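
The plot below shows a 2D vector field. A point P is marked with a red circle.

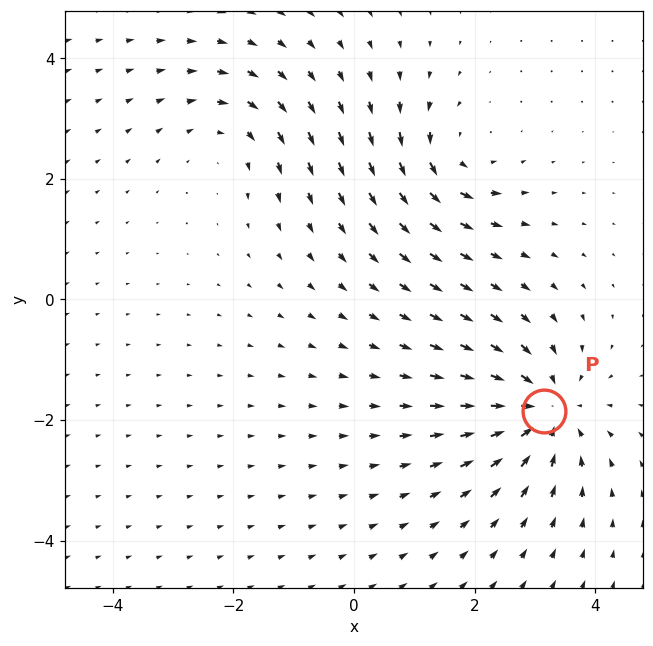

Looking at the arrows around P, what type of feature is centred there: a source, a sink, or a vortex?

At P (3.1, -1.9) the arrows converge inward. Divergence about -5, curl ≈0 — negative divergence with near-zero curl is a sink.

sink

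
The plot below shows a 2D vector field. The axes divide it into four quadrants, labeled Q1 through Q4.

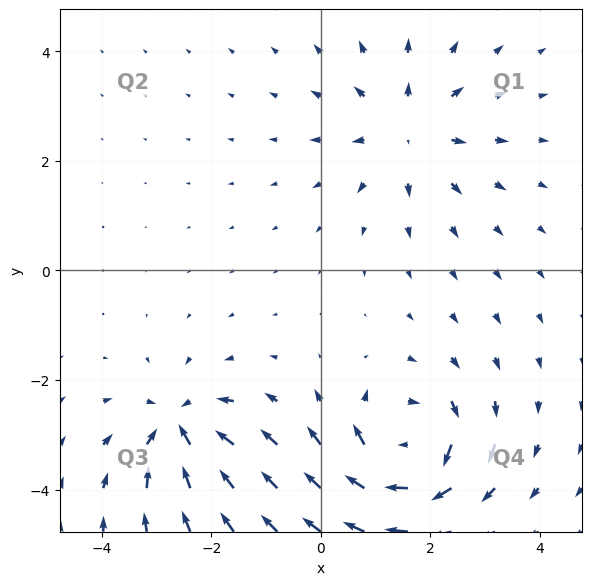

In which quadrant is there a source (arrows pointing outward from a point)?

Q1

The source sits at approximately (1.6, 2.6), which lies in quadrant Q1. The divergence there is about +4, positive as expected for a source.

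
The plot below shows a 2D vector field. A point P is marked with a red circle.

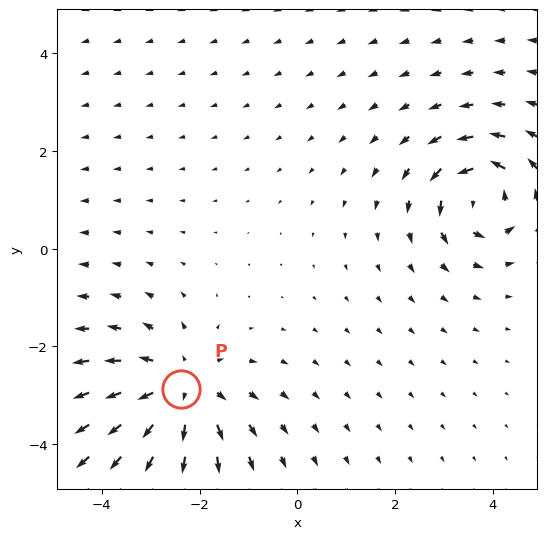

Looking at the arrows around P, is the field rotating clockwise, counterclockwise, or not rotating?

Near P at (-2.4, -2.9) the arrows show no circulation. The curl there is ≈0.

not rotating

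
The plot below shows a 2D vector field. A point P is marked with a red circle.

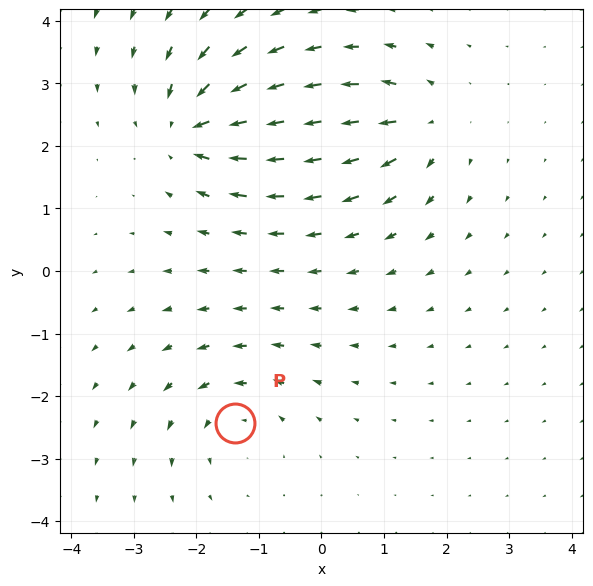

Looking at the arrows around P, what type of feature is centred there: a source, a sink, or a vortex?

vortex

At P (-1.4, -2.4) the arrows circulate counterclockwise. Divergence ≈0, curl about +4 — near-zero divergence with nonzero curl is a vortex.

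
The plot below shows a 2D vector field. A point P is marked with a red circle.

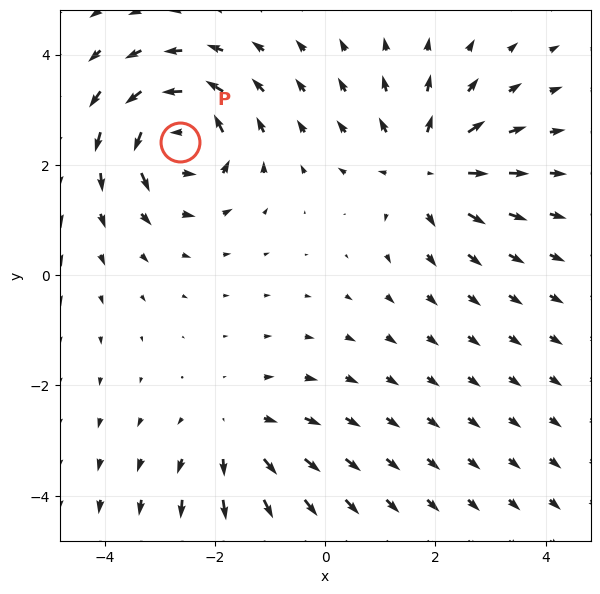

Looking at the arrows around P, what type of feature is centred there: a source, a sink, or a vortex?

At P (-2.6, 2.4) the arrows circulate counterclockwise. Divergence ≈0, curl about +6 — near-zero divergence with nonzero curl is a vortex.

vortex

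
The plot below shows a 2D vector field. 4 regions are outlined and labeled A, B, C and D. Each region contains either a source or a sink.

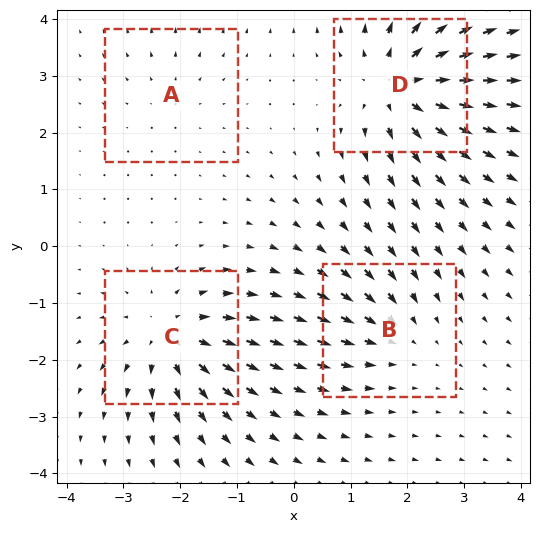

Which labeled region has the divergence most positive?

Divergence at each region's feature centre — A: about +2, B: about -4, C: about +6, D: about +7. Region D is most positive.

D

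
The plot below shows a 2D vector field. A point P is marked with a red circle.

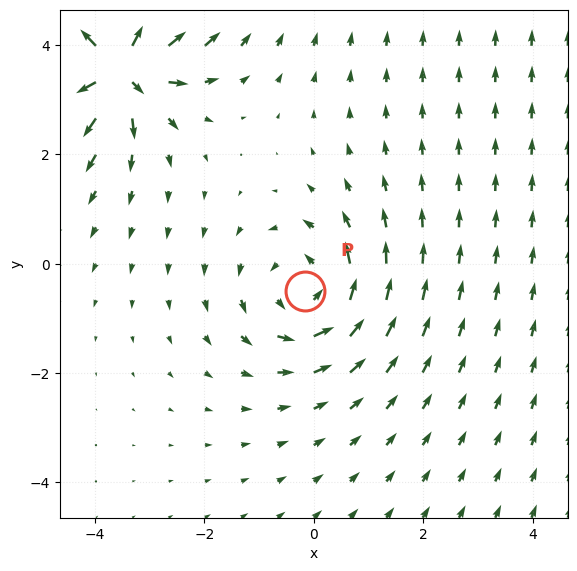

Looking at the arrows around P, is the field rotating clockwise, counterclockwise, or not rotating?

counterclockwise

Near P at (-0.2, -0.5) the arrows circulate counterclockwise. The curl (z-component) there is about +3; positive curl means counterclockwise rotation.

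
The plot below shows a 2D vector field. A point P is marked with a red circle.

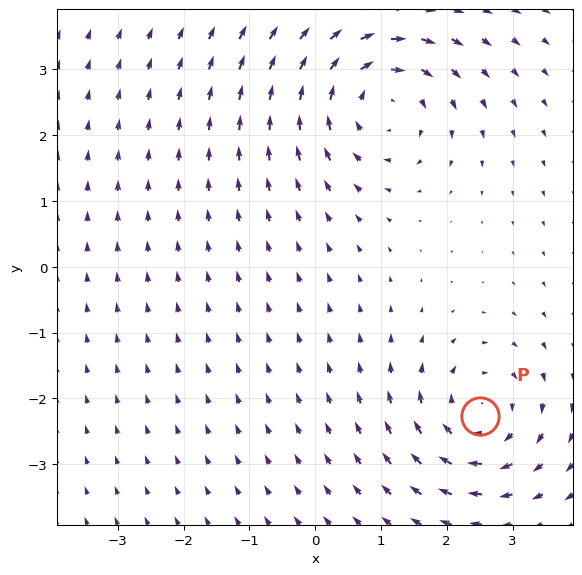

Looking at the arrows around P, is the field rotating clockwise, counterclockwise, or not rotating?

clockwise

Near P at (2.5, -2.3) the arrows circulate clockwise. The curl (z-component) there is about -4; negative curl means clockwise rotation.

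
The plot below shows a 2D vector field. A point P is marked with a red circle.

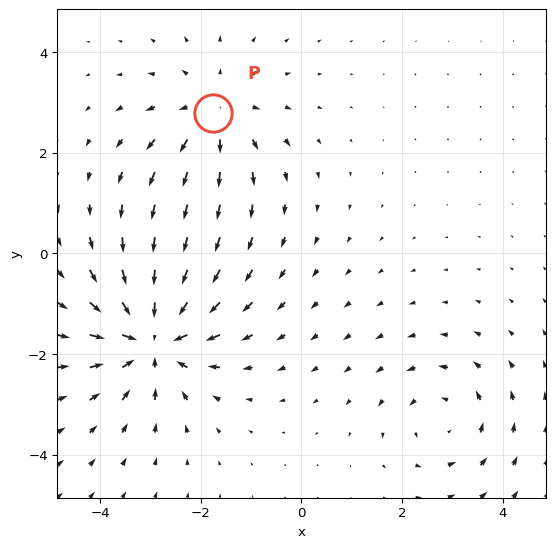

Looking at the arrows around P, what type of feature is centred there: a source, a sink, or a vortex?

At P (-1.7, 2.8) the arrows spread outward. Divergence about +3, curl ≈0 — positive divergence with near-zero curl is a source.

source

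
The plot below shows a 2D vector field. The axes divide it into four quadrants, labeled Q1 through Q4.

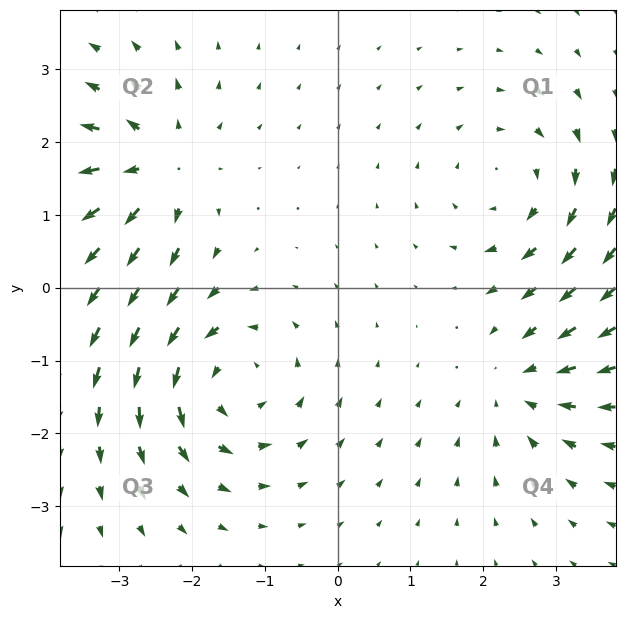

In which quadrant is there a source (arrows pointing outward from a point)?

Q2

The source sits at approximately (-2.5, 1.6), which lies in quadrant Q2. The divergence there is about +4, positive as expected for a source.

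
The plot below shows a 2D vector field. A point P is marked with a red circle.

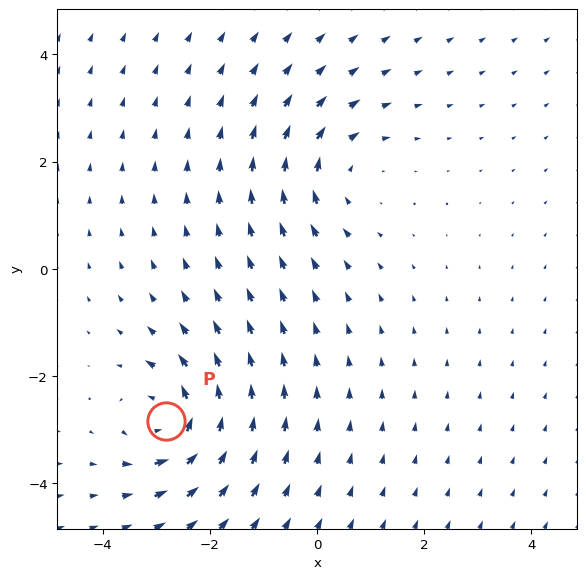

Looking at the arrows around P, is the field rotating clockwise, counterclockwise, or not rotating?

Near P at (-2.8, -2.8) the arrows circulate counterclockwise. The curl (z-component) there is about +4; positive curl means counterclockwise rotation.

counterclockwise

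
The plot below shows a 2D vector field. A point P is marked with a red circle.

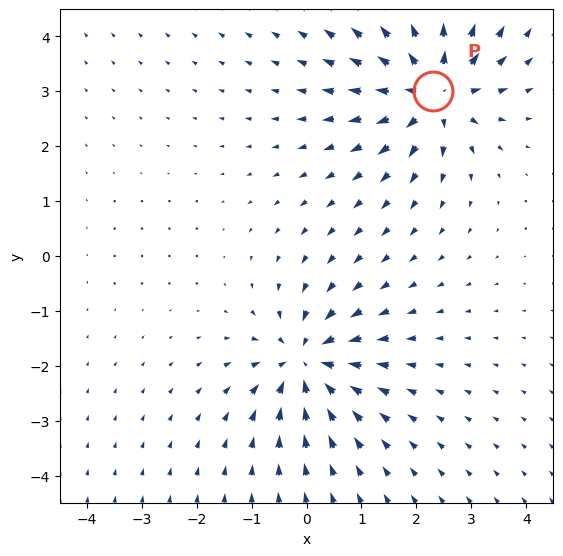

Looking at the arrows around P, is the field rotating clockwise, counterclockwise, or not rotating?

not rotating

Near P at (2.3, 3.0) the arrows show no circulation. The curl there is ≈0.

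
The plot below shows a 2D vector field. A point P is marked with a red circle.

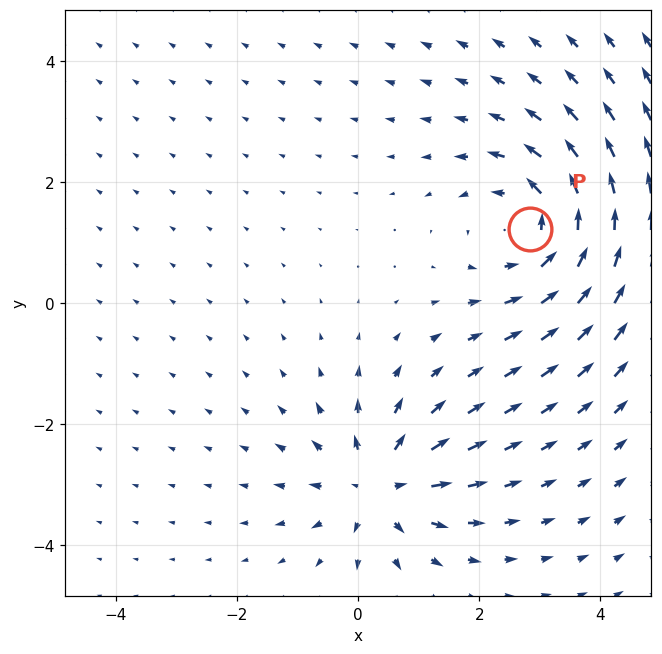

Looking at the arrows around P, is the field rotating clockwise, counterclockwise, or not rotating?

counterclockwise

Near P at (2.8, 1.2) the arrows circulate counterclockwise. The curl (z-component) there is about +3; positive curl means counterclockwise rotation.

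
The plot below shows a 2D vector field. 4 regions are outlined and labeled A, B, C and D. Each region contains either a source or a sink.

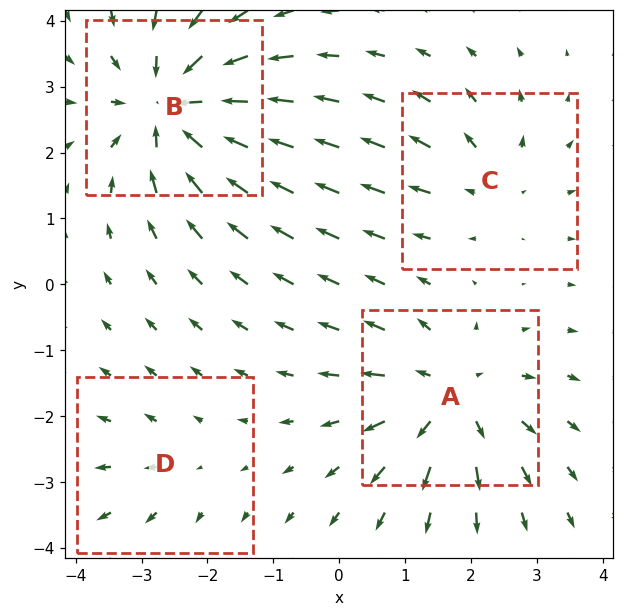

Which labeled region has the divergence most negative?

Divergence at each region's feature centre — A: about +5, B: about -7, C: about +3, D: about +2. Region B is most negative.

B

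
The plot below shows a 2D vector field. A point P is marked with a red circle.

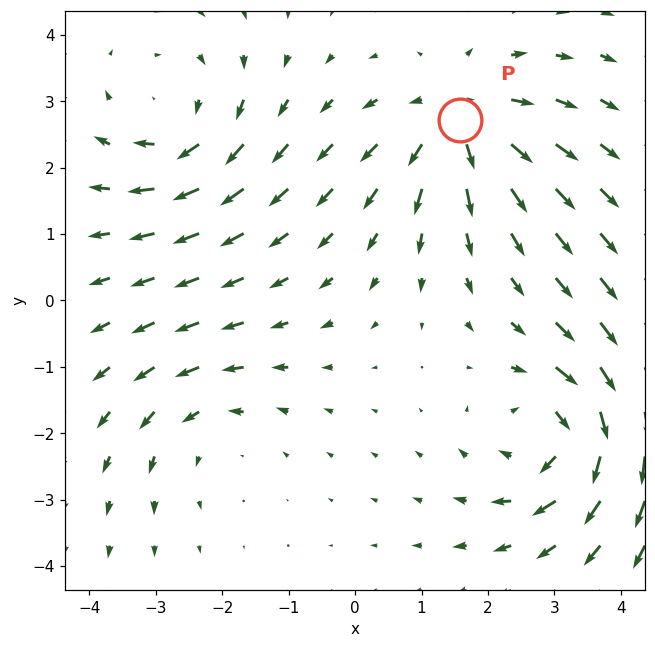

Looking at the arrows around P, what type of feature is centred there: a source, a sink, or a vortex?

source

At P (1.6, 2.7) the arrows spread outward. Divergence about +5, curl ≈0 — positive divergence with near-zero curl is a source.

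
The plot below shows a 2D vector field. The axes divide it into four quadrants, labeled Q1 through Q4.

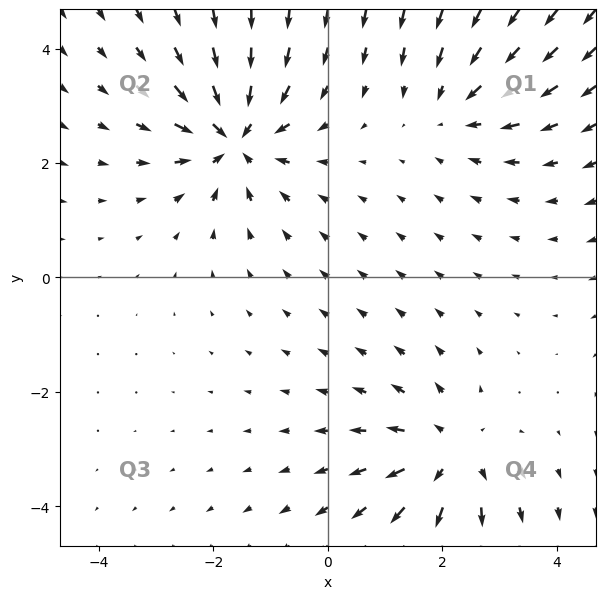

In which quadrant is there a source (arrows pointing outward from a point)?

The source sits at approximately (2.1, -3.1), which lies in quadrant Q4. The divergence there is about +3, positive as expected for a source.

Q4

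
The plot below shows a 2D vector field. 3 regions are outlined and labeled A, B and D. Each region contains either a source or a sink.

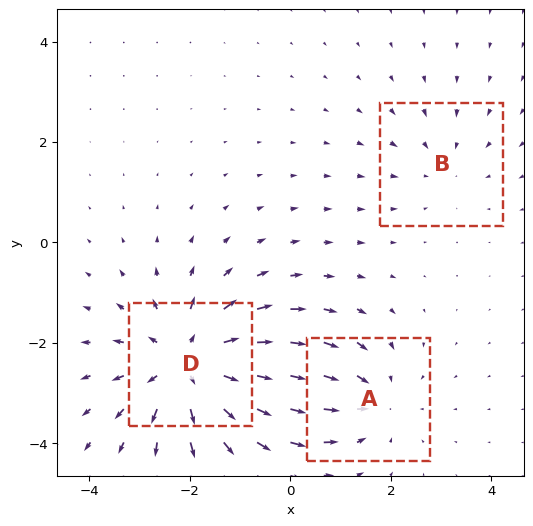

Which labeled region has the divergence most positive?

Divergence at each region's feature centre — A: about -3, B: about -2, D: about +4. Region D is most positive.

D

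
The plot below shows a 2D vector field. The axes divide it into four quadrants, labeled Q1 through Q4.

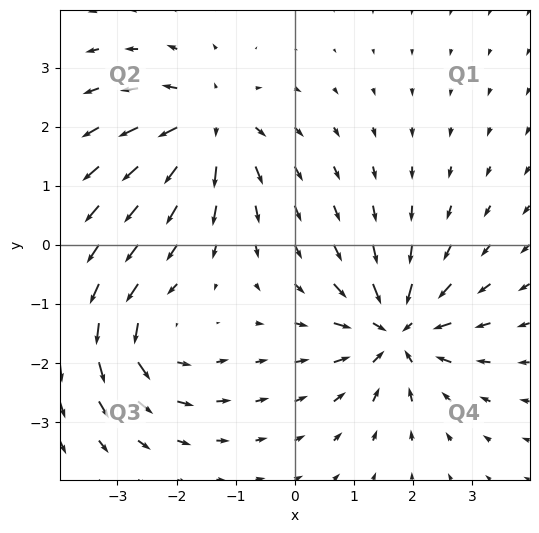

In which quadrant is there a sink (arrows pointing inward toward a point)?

Q4

The sink sits at approximately (1.7, -1.5), which lies in quadrant Q4. The divergence there is about -5, negative as expected for a sink.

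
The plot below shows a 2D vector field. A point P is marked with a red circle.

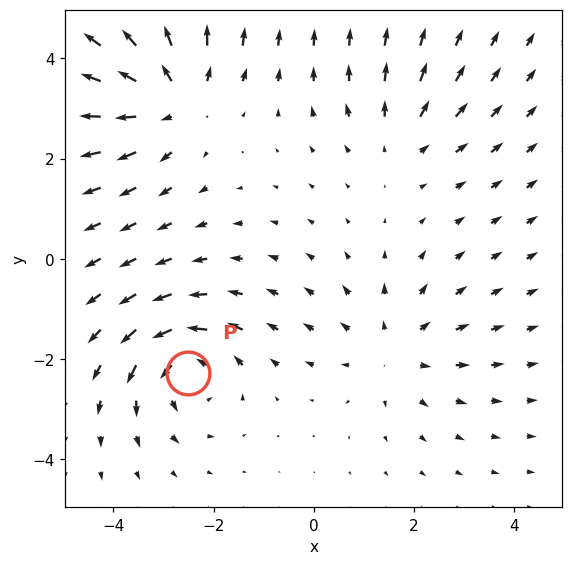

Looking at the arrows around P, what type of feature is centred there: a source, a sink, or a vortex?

At P (-2.5, -2.3) the arrows circulate counterclockwise. Divergence ≈0, curl about +5 — near-zero divergence with nonzero curl is a vortex.

vortex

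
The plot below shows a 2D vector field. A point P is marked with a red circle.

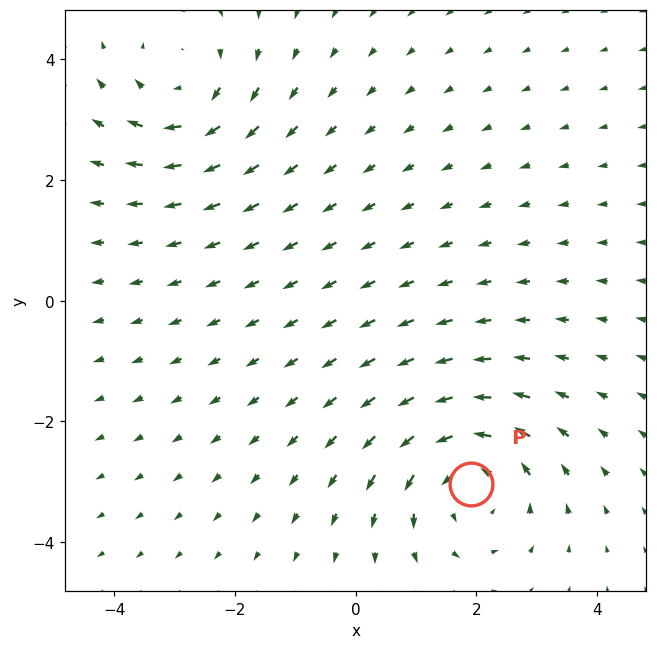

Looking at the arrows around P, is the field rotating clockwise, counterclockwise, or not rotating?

Near P at (1.9, -3.0) the arrows circulate counterclockwise. The curl (z-component) there is about +4; positive curl means counterclockwise rotation.

counterclockwise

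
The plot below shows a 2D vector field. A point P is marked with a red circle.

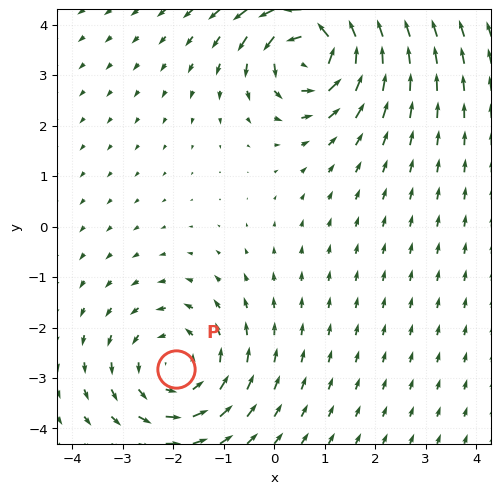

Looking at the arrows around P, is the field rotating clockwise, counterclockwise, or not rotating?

counterclockwise

Near P at (-2.0, -2.8) the arrows circulate counterclockwise. The curl (z-component) there is about +3; positive curl means counterclockwise rotation.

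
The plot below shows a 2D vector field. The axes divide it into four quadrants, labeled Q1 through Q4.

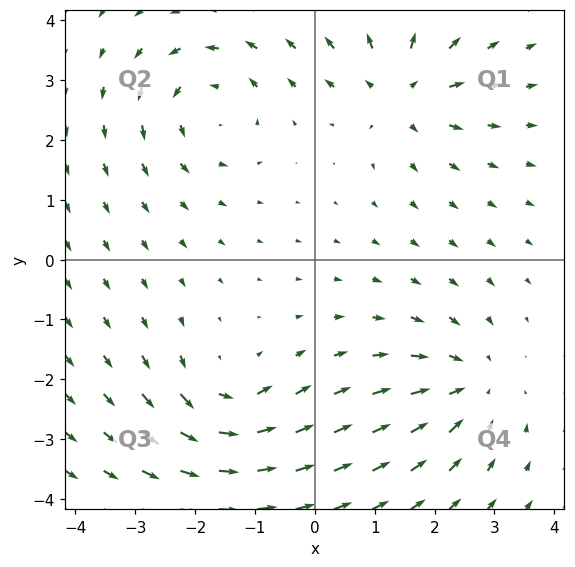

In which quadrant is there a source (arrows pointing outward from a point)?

The source sits at approximately (1.5, 2.8), which lies in quadrant Q1. The divergence there is about +5, positive as expected for a source.

Q1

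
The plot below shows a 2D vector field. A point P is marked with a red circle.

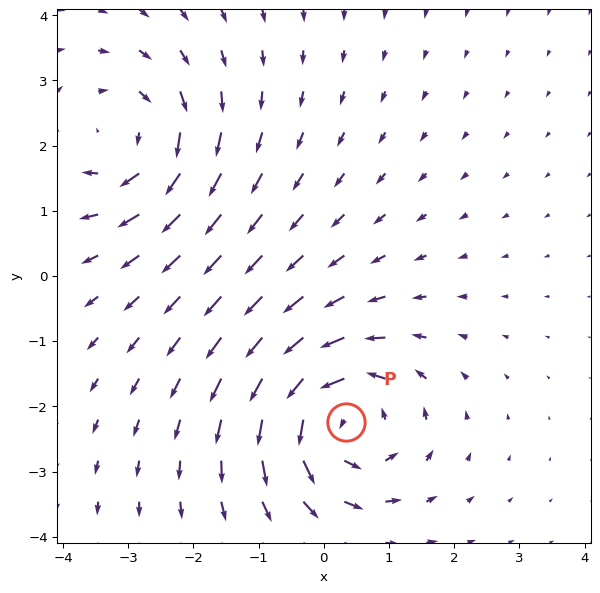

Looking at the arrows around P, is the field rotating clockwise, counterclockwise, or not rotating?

Near P at (0.3, -2.2) the arrows circulate counterclockwise. The curl (z-component) there is about +4; positive curl means counterclockwise rotation.

counterclockwise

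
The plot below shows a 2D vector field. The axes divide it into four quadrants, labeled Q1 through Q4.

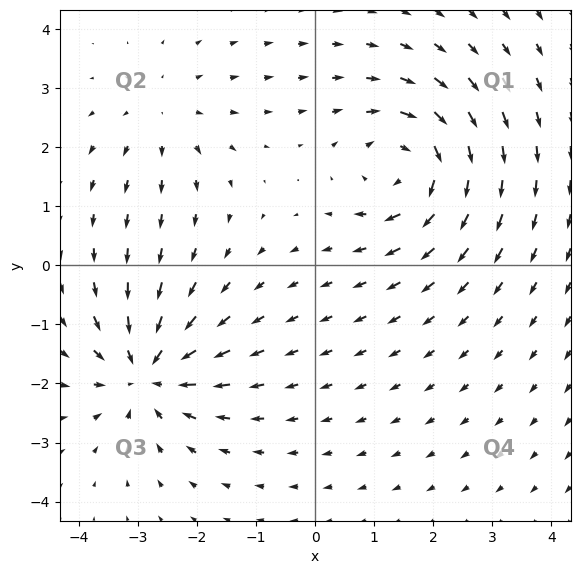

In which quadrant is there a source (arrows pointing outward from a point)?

The source sits at approximately (-2.6, 2.5), which lies in quadrant Q2. The divergence there is about +2, positive as expected for a source.

Q2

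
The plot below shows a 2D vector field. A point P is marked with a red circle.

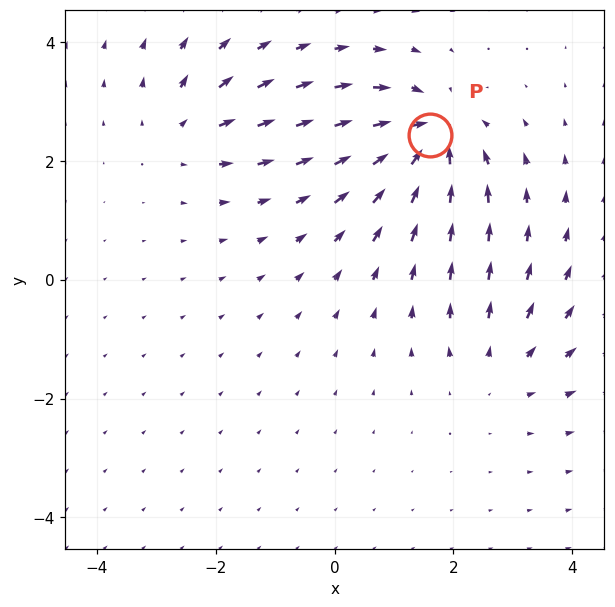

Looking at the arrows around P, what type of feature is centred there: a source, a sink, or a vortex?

At P (1.6, 2.4) the arrows converge inward. Divergence about -7, curl ≈0 — negative divergence with near-zero curl is a sink.

sink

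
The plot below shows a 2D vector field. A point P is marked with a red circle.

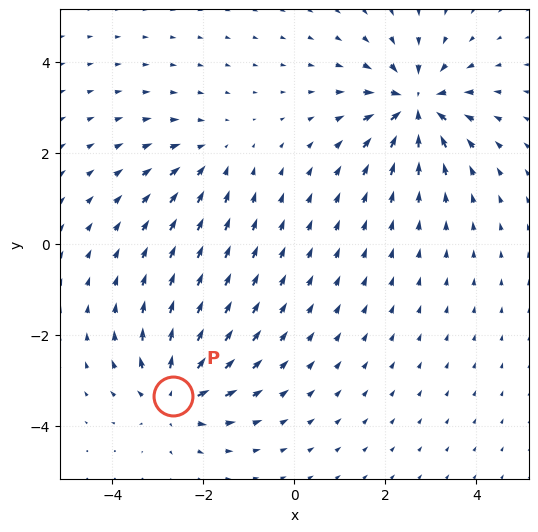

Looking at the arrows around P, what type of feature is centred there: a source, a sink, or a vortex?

At P (-2.7, -3.3) the arrows spread outward. Divergence about +5, curl ≈0 — positive divergence with near-zero curl is a source.

source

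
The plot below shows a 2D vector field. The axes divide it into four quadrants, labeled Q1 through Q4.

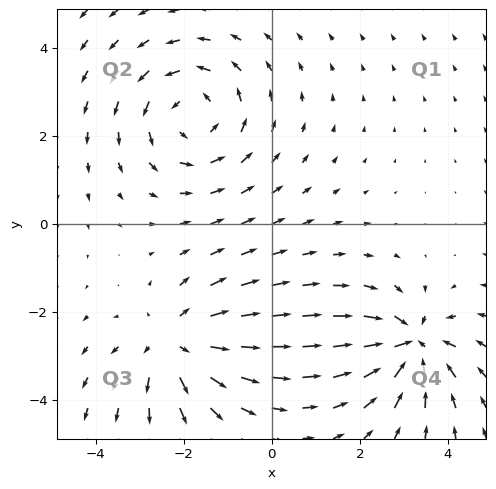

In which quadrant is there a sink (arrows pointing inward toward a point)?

The sink sits at approximately (3.2, -2.7), which lies in quadrant Q4. The divergence there is about -5, negative as expected for a sink.

Q4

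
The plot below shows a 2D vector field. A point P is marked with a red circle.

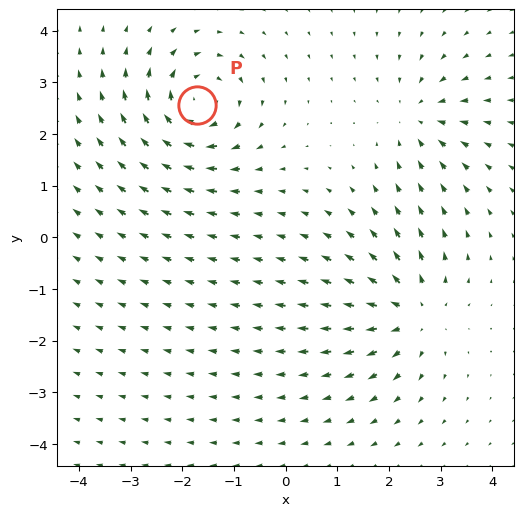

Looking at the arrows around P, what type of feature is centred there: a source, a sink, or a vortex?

At P (-1.7, 2.6) the arrows circulate clockwise. Divergence ≈0, curl about -5 — near-zero divergence with nonzero curl is a vortex.

vortex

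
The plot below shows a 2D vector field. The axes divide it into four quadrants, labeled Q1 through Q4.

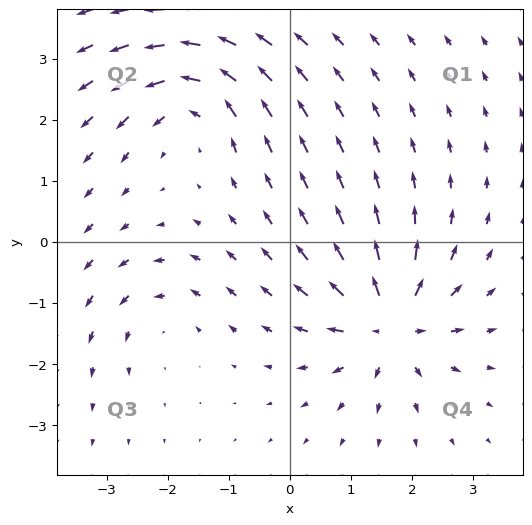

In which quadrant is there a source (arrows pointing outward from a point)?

The source sits at approximately (1.6, -1.3), which lies in quadrant Q4. The divergence there is about +7, positive as expected for a source.

Q4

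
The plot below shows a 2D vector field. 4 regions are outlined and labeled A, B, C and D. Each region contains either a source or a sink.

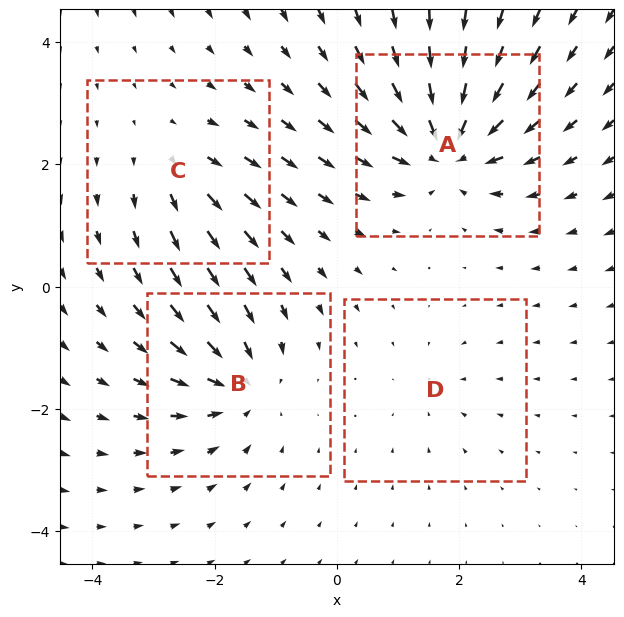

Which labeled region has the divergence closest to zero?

D

Divergence at each region's feature centre — A: about -8, B: about -5, C: about +4, D: about -2. Region D is closest to zero.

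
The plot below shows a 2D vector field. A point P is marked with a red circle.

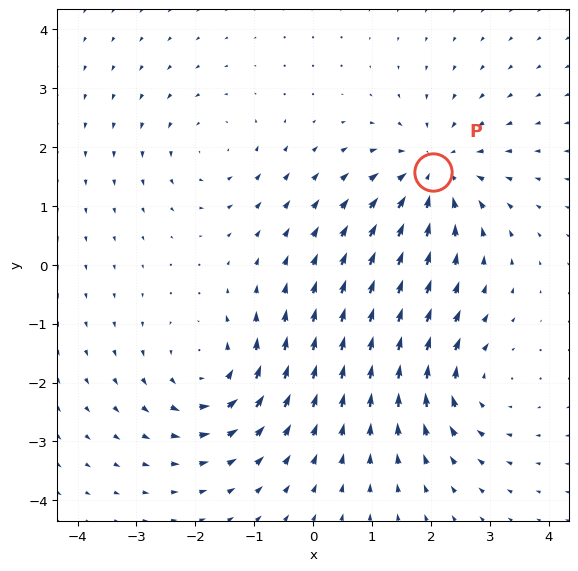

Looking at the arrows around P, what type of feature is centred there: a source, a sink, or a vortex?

sink

At P (2.0, 1.6) the arrows converge inward. Divergence about -5, curl ≈0 — negative divergence with near-zero curl is a sink.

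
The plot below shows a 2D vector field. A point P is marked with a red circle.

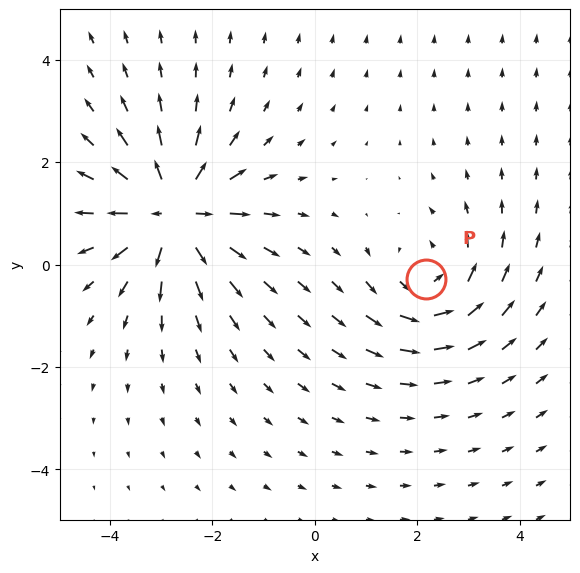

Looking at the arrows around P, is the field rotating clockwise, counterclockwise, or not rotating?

counterclockwise

Near P at (2.2, -0.3) the arrows circulate counterclockwise. The curl (z-component) there is about +3; positive curl means counterclockwise rotation.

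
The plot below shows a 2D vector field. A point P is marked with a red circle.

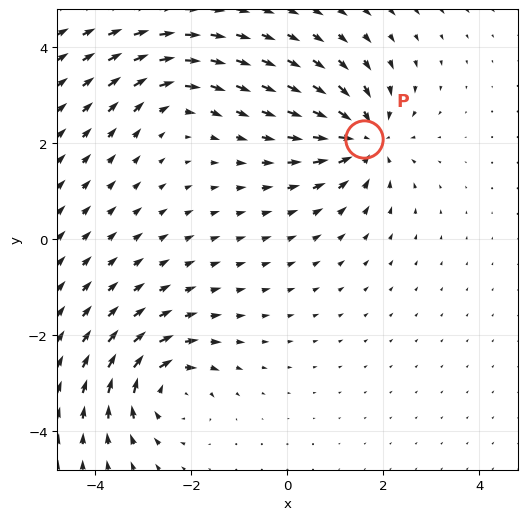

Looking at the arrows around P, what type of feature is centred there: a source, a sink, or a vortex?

sink

At P (1.6, 2.1) the arrows converge inward. Divergence about -6, curl ≈0 — negative divergence with near-zero curl is a sink.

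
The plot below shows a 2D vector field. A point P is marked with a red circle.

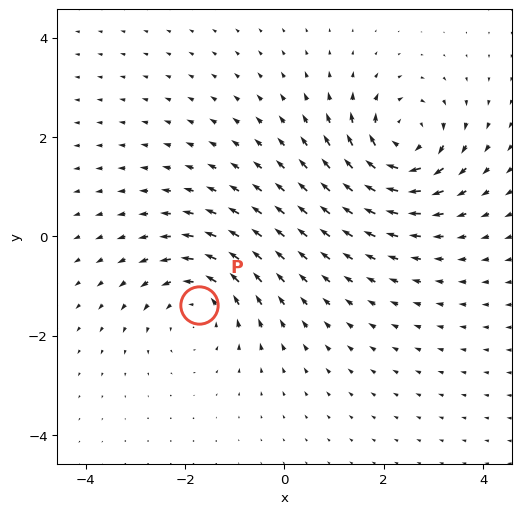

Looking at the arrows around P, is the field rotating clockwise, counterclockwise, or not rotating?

counterclockwise

Near P at (-1.7, -1.4) the arrows circulate counterclockwise. The curl (z-component) there is about +2; positive curl means counterclockwise rotation.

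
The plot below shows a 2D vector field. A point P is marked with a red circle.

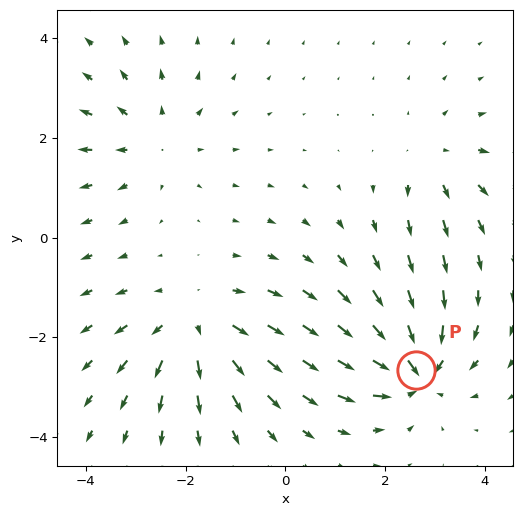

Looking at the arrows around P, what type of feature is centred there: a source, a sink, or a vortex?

At P (2.6, -2.7) the arrows converge inward. Divergence about -7, curl ≈0 — negative divergence with near-zero curl is a sink.

sink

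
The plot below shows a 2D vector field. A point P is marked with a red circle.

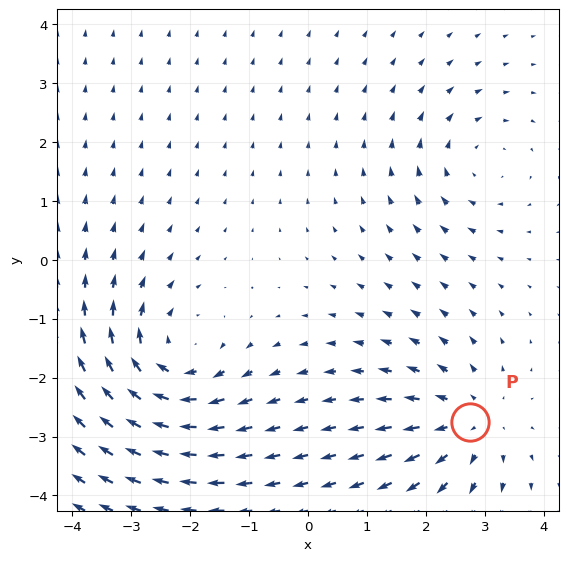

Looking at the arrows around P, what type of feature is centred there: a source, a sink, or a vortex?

source

At P (2.8, -2.8) the arrows spread outward. Divergence about +3, curl ≈0 — positive divergence with near-zero curl is a source.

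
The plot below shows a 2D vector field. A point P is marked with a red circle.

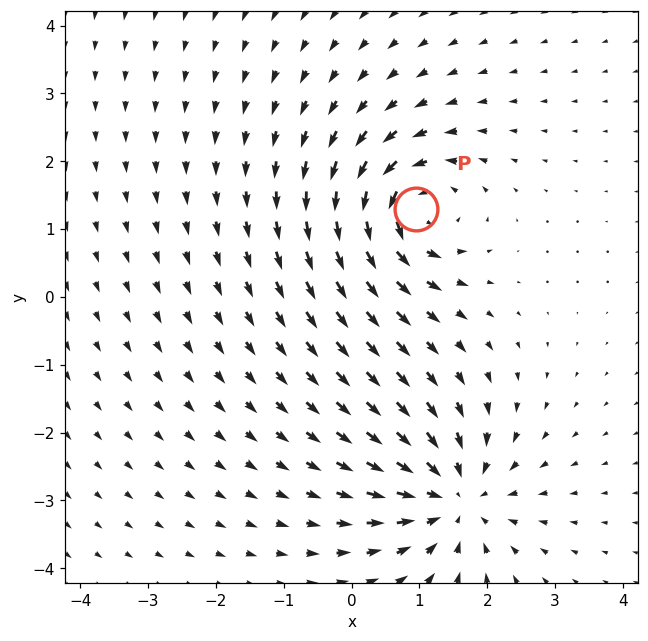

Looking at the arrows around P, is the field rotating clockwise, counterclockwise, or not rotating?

counterclockwise

Near P at (0.9, 1.3) the arrows circulate counterclockwise. The curl (z-component) there is about +6; positive curl means counterclockwise rotation.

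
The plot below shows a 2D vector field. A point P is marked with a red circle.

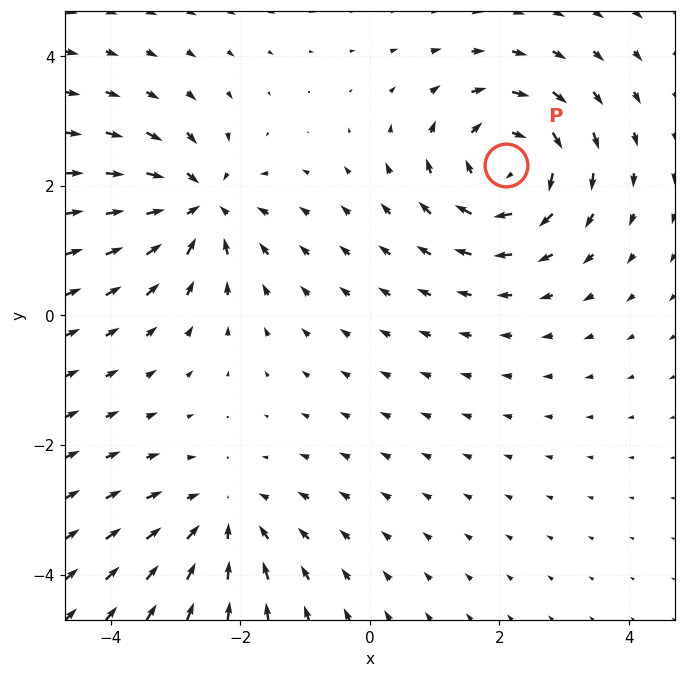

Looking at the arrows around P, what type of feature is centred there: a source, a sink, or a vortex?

vortex

At P (2.1, 2.3) the arrows circulate clockwise. Divergence ≈0, curl about -5 — near-zero divergence with nonzero curl is a vortex.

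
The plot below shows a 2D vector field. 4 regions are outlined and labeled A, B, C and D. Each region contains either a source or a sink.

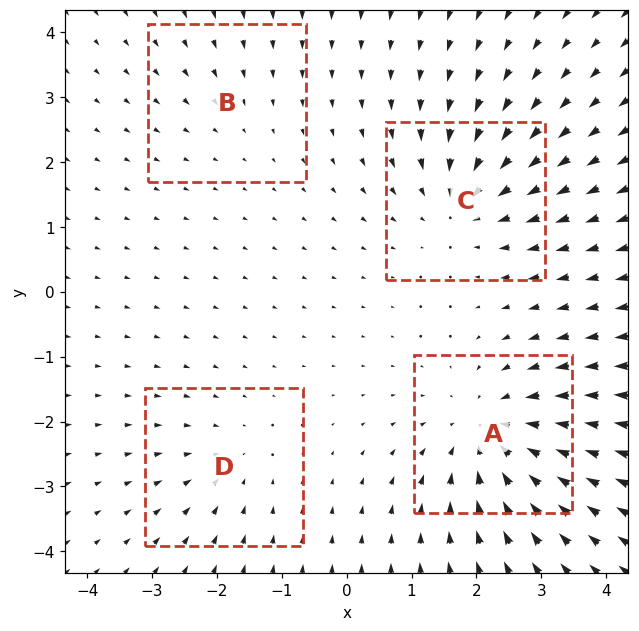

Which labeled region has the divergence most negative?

Divergence at each region's feature centre — A: about -6, B: about -2, C: about -5, D: about -3. Region A is most negative.

A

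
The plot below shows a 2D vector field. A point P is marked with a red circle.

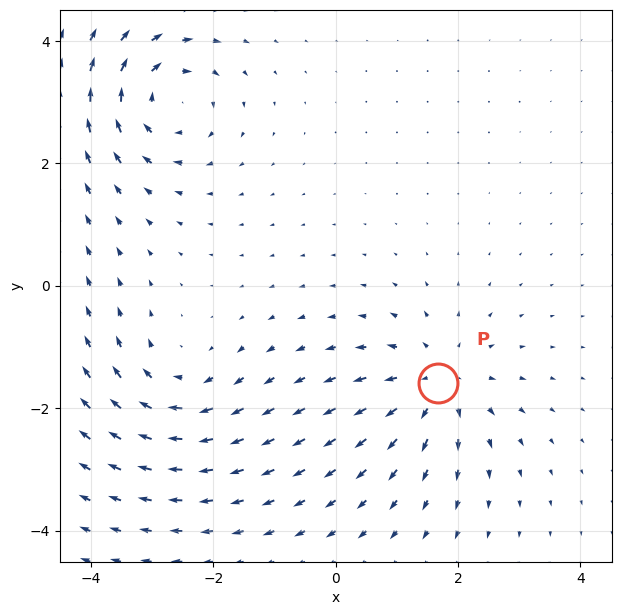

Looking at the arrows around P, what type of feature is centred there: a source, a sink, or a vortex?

source

At P (1.7, -1.6) the arrows spread outward. Divergence about +4, curl ≈0 — positive divergence with near-zero curl is a source.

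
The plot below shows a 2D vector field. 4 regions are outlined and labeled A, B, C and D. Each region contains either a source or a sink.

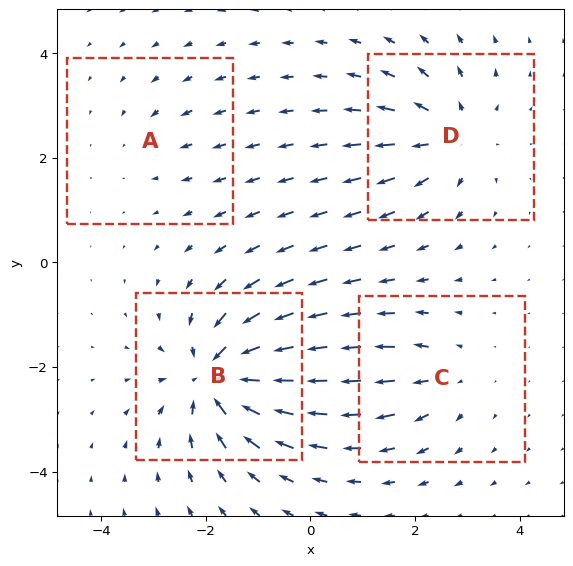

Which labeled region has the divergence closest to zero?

Divergence at each region's feature centre — A: about -2, B: about -8, C: about +3, D: about +5. Region A is closest to zero.

A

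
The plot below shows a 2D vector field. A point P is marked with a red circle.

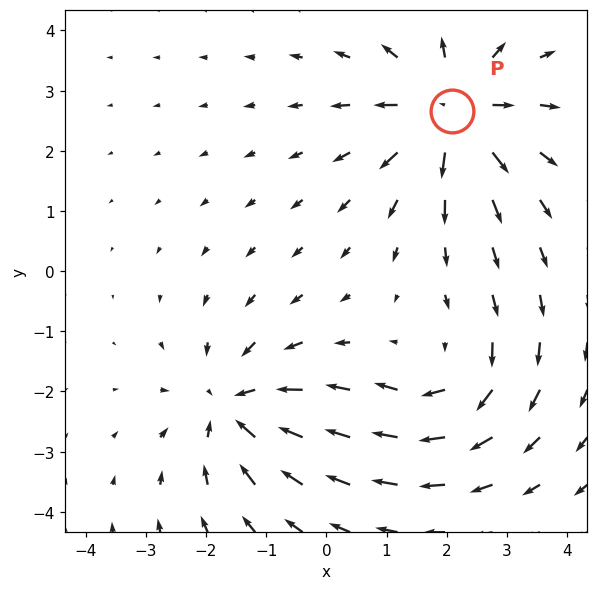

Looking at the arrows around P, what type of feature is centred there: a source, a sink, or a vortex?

source

At P (2.1, 2.7) the arrows spread outward. Divergence about +6, curl ≈0 — positive divergence with near-zero curl is a source.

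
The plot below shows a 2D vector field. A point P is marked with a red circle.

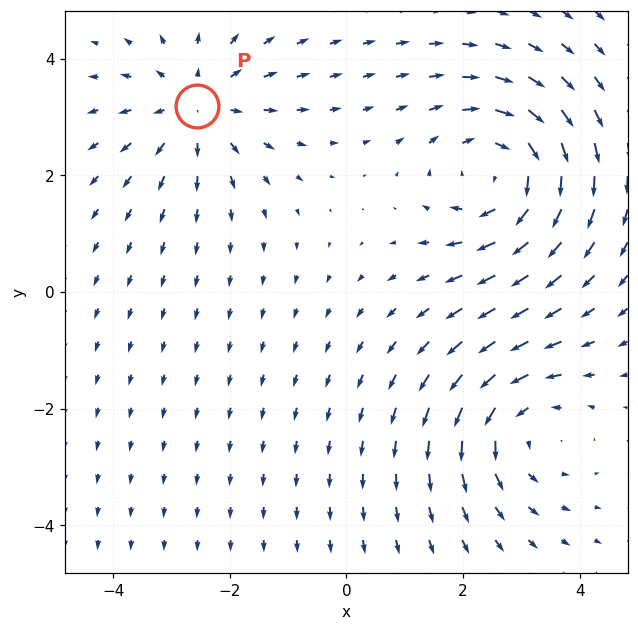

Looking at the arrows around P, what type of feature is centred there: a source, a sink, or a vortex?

source

At P (-2.6, 3.2) the arrows spread outward. Divergence about +3, curl ≈0 — positive divergence with near-zero curl is a source.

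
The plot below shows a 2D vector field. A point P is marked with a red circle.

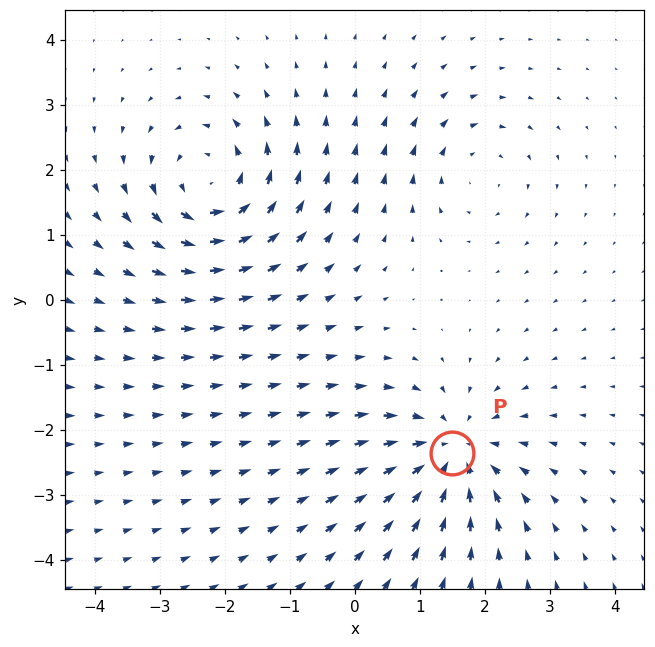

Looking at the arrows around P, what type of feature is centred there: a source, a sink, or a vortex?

At P (1.5, -2.4) the arrows converge inward. Divergence about -5, curl ≈0 — negative divergence with near-zero curl is a sink.

sink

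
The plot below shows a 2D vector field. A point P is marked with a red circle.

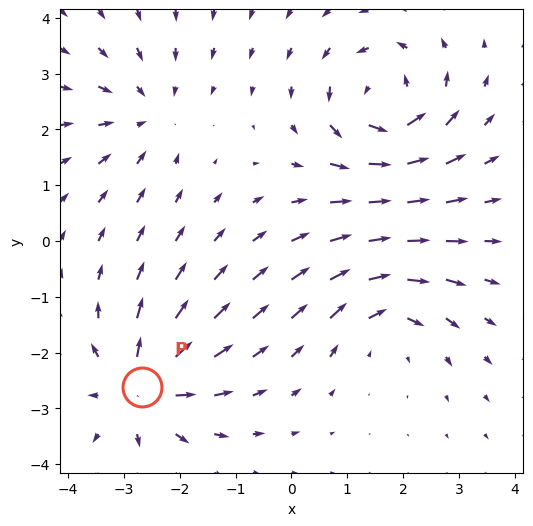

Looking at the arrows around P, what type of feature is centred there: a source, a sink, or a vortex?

source

At P (-2.7, -2.6) the arrows spread outward. Divergence about +5, curl ≈0 — positive divergence with near-zero curl is a source.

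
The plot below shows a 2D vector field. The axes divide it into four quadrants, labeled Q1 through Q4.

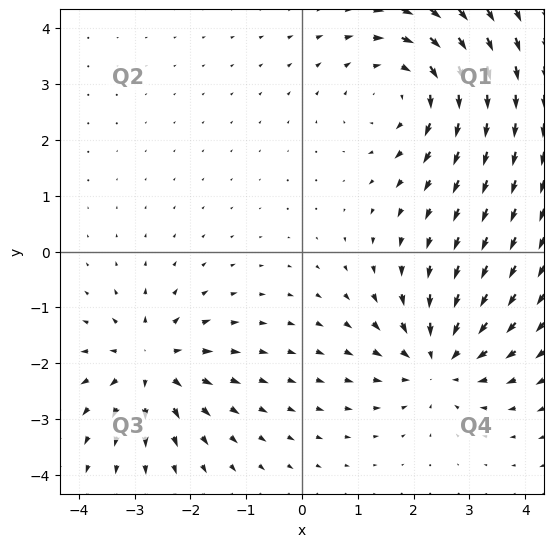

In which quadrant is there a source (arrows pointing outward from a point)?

The source sits at approximately (-2.7, -2.0), which lies in quadrant Q3. The divergence there is about +5, positive as expected for a source.

Q3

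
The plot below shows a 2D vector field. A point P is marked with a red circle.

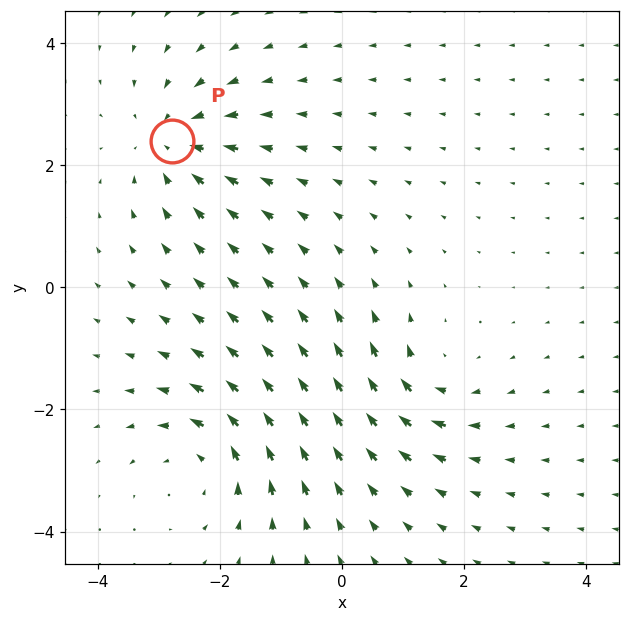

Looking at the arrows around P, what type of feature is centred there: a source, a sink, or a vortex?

At P (-2.8, 2.4) the arrows converge inward. Divergence about -4, curl ≈0 — negative divergence with near-zero curl is a sink.

sink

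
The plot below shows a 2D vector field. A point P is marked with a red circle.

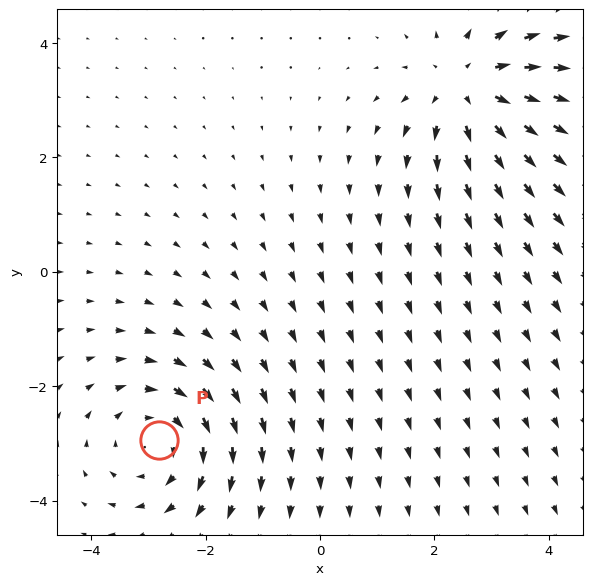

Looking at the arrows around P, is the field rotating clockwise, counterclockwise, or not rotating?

Near P at (-2.8, -2.9) the arrows circulate clockwise. The curl (z-component) there is about -2; negative curl means clockwise rotation.

clockwise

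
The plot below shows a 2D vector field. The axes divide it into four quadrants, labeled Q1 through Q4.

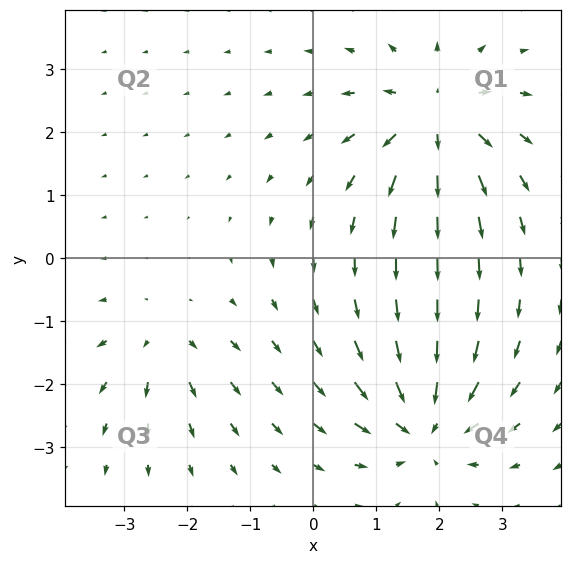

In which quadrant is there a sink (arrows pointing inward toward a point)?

Q4

The sink sits at approximately (1.8, -2.6), which lies in quadrant Q4. The divergence there is about -6, negative as expected for a sink.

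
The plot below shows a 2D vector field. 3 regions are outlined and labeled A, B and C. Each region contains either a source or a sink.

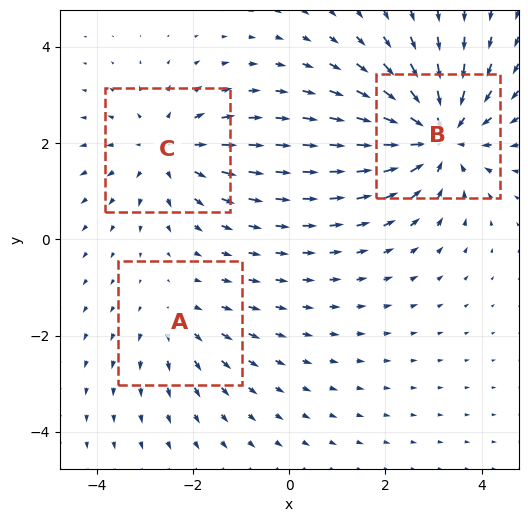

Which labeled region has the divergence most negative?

Divergence at each region's feature centre — A: about +2, B: about -4, C: about +3. Region B is most negative.

B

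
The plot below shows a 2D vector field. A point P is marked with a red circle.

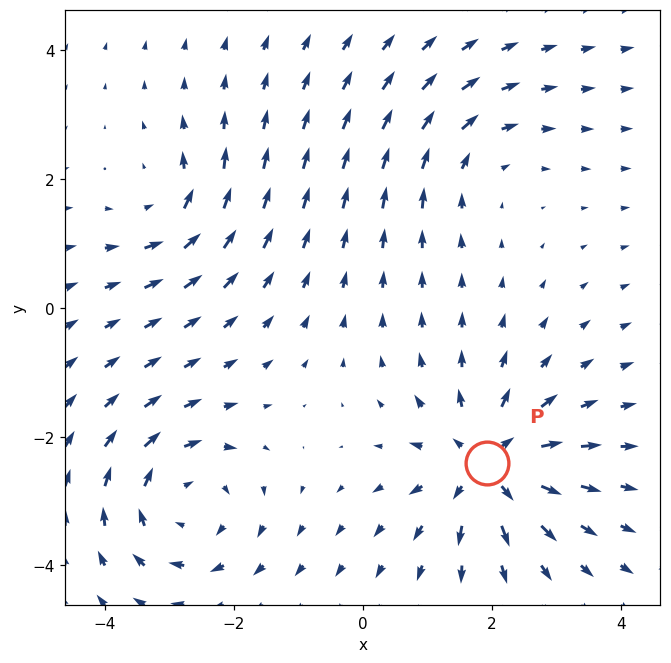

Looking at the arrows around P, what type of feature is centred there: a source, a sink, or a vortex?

At P (1.9, -2.4) the arrows spread outward. Divergence about +6, curl ≈0 — positive divergence with near-zero curl is a source.

source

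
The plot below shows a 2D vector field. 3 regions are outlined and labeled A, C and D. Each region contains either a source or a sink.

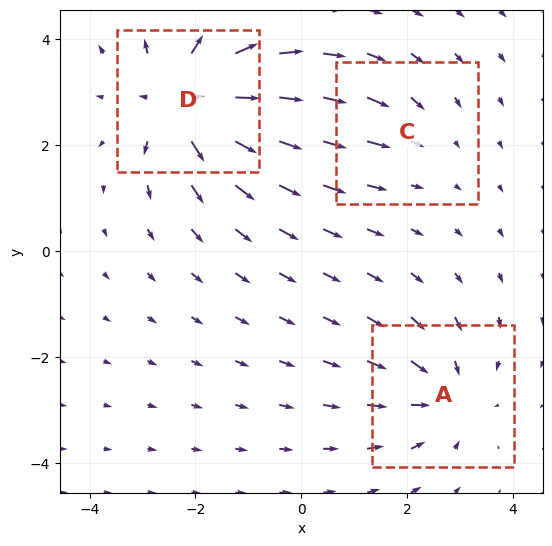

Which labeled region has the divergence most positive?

Divergence at each region's feature centre — A: about -3, C: about -2, D: about +5. Region D is most positive.

D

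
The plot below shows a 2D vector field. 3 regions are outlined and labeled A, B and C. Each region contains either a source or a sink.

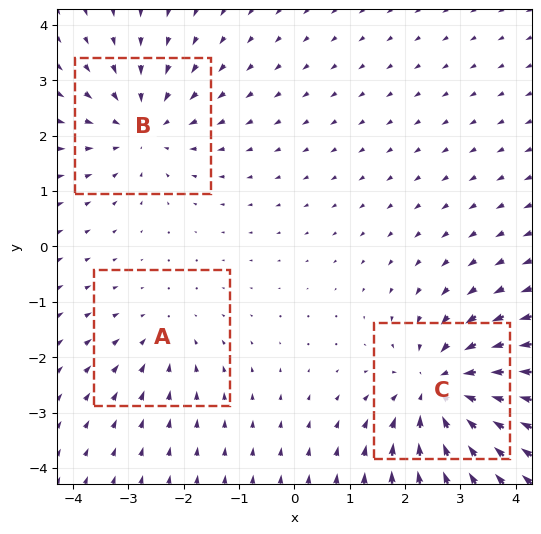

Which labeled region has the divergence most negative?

C

Divergence at each region's feature centre — A: about -2, B: about -3, C: about -5. Region C is most negative.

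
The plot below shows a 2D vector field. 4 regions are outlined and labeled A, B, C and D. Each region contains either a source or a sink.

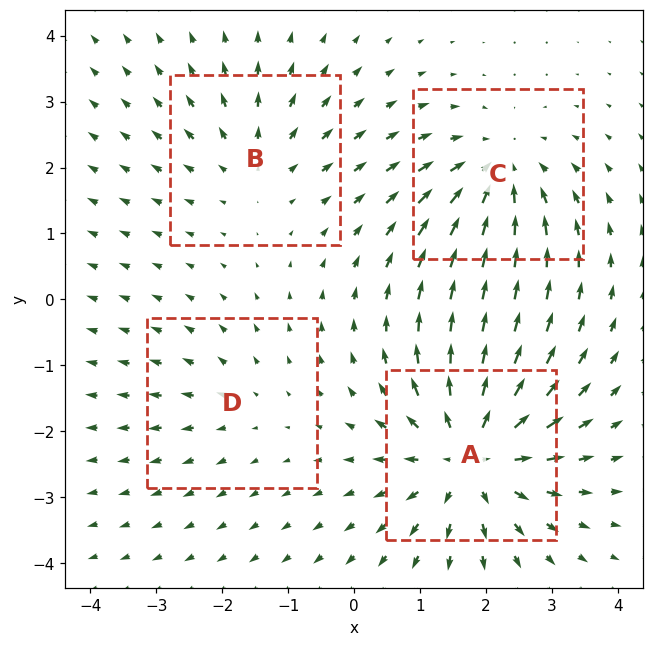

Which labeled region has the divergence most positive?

Divergence at each region's feature centre — A: about +7, B: about +3, C: about -5, D: about +2. Region A is most positive.

A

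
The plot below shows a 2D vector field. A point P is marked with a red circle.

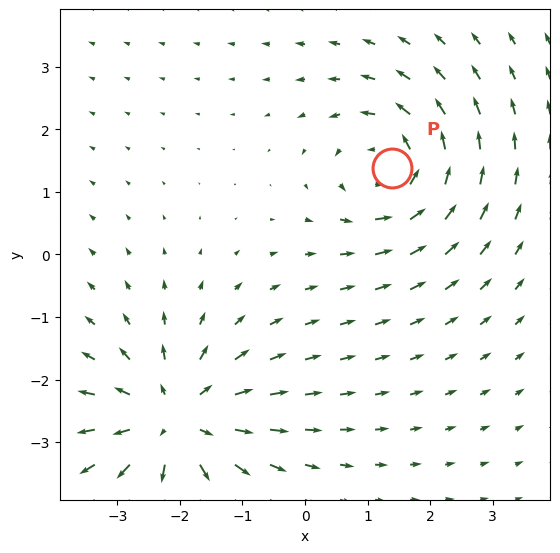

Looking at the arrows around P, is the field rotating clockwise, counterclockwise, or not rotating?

Near P at (1.4, 1.4) the arrows circulate counterclockwise. The curl (z-component) there is about +4; positive curl means counterclockwise rotation.

counterclockwise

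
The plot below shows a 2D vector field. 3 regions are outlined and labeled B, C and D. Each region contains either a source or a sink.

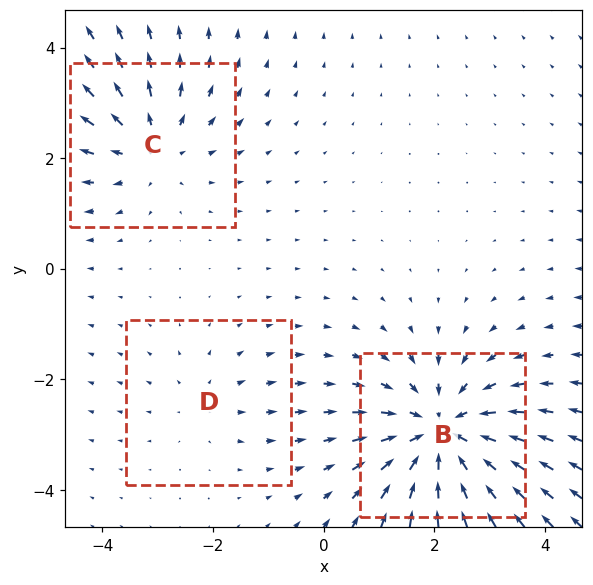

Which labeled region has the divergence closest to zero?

D

Divergence at each region's feature centre — B: about -5, C: about +3, D: about +2. Region D is closest to zero.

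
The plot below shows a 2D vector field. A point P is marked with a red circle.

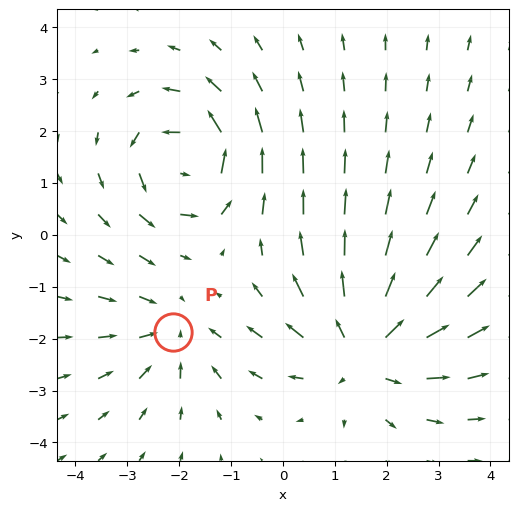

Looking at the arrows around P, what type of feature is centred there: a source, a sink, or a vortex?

sink

At P (-2.1, -1.9) the arrows converge inward. Divergence about -3, curl ≈0 — negative divergence with near-zero curl is a sink.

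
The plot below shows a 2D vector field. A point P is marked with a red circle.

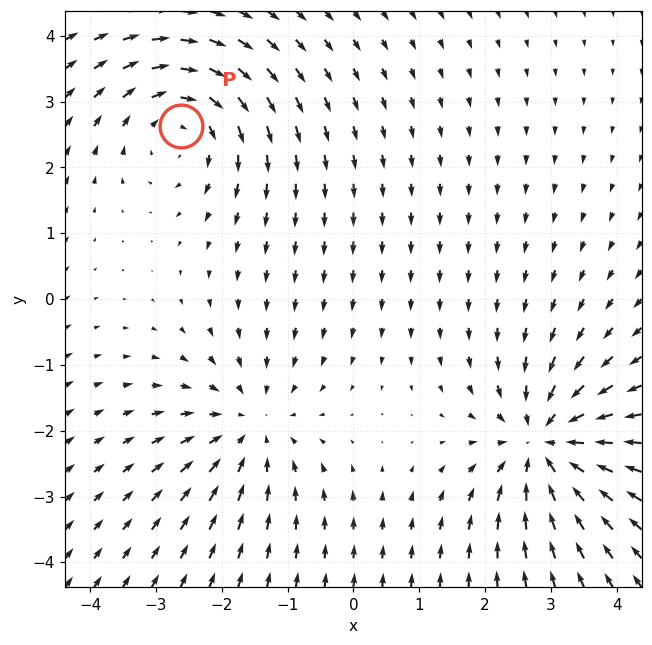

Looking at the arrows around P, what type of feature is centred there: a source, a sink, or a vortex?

At P (-2.6, 2.6) the arrows circulate clockwise. Divergence ≈0, curl about -4 — near-zero divergence with nonzero curl is a vortex.

vortex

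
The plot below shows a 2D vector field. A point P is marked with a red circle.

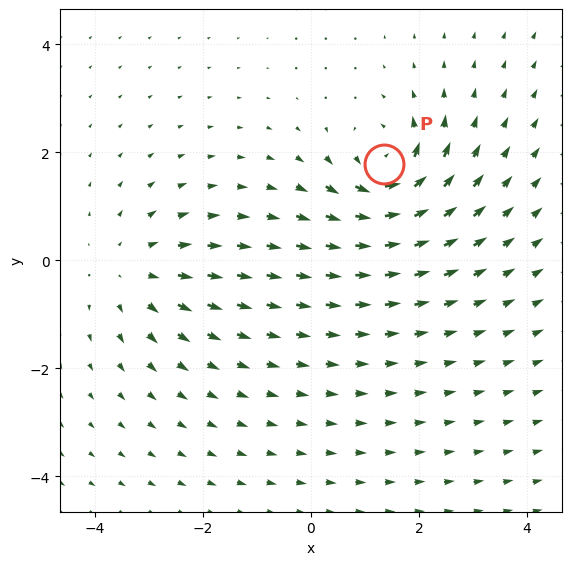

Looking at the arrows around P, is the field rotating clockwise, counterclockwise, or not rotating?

counterclockwise

Near P at (1.4, 1.8) the arrows circulate counterclockwise. The curl (z-component) there is about +7; positive curl means counterclockwise rotation.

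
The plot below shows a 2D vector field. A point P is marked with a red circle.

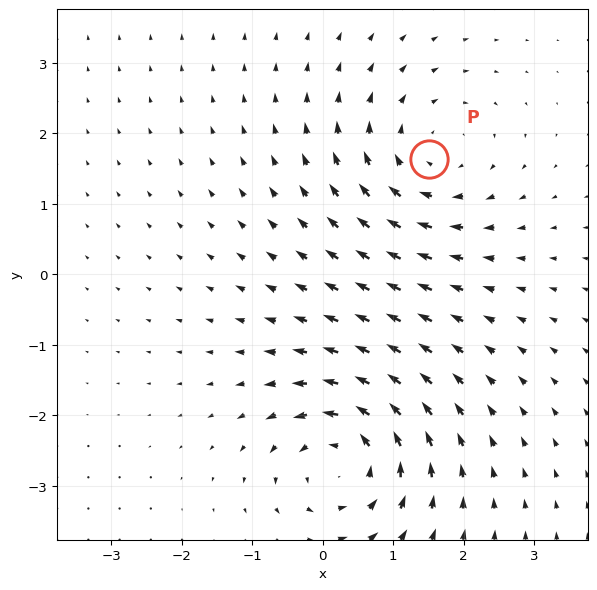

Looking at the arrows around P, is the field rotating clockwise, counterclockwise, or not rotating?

clockwise

Near P at (1.5, 1.6) the arrows circulate clockwise. The curl (z-component) there is about -4; negative curl means clockwise rotation.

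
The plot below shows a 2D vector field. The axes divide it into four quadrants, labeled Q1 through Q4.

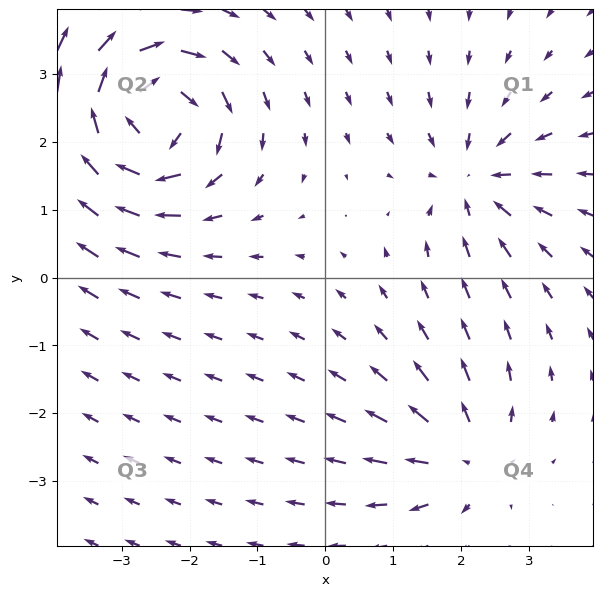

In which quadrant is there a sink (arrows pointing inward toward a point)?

Q1

The sink sits at approximately (2.2, 1.4), which lies in quadrant Q1. The divergence there is about -4, negative as expected for a sink.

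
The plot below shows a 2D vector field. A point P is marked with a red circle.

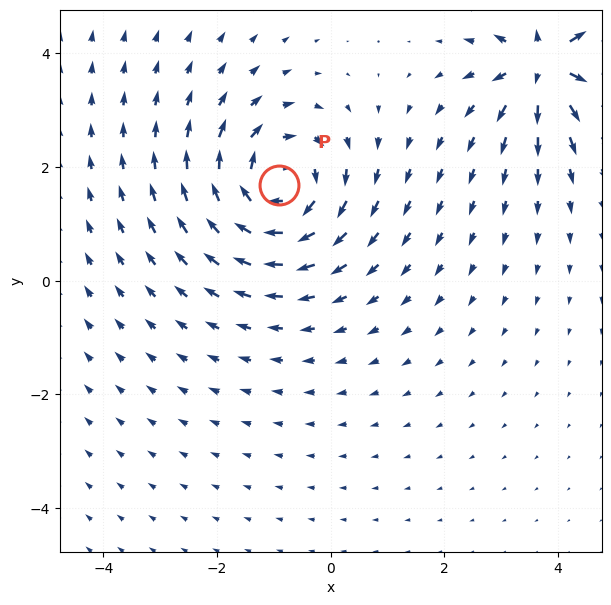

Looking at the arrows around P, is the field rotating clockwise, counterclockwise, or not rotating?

clockwise

Near P at (-0.9, 1.7) the arrows circulate clockwise. The curl (z-component) there is about -4; negative curl means clockwise rotation.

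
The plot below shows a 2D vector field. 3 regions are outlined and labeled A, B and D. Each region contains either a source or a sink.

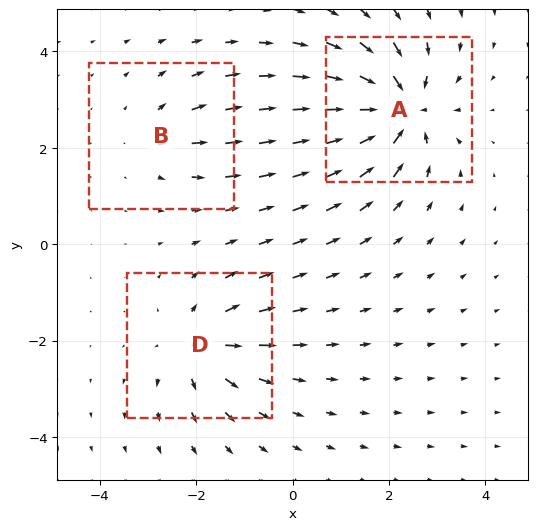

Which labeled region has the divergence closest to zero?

B

Divergence at each region's feature centre — A: about -6, B: about +2, D: about +4. Region B is closest to zero.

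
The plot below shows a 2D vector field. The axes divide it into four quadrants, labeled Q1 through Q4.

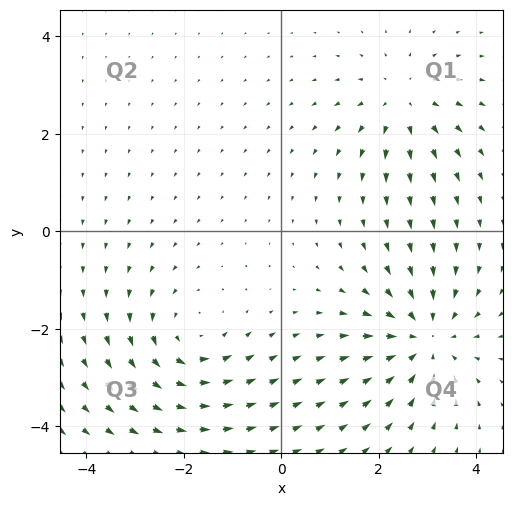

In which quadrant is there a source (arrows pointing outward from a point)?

Q1

The source sits at approximately (2.5, 2.6), which lies in quadrant Q1. The divergence there is about +3, positive as expected for a source.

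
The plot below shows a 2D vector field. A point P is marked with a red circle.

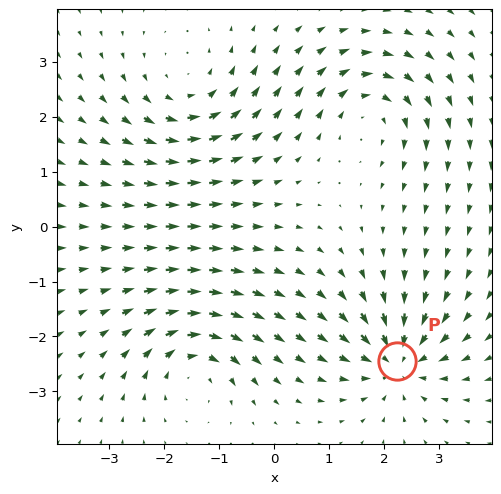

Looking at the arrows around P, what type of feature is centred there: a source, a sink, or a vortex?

At P (2.2, -2.4) the arrows converge inward. Divergence about -6, curl ≈0 — negative divergence with near-zero curl is a sink.

sink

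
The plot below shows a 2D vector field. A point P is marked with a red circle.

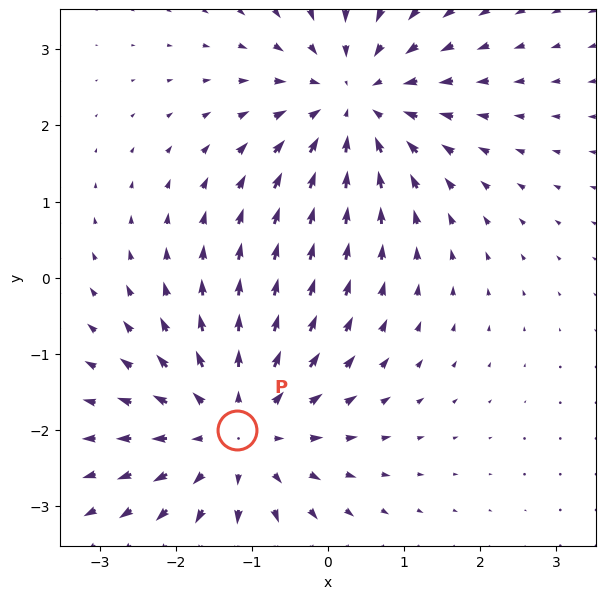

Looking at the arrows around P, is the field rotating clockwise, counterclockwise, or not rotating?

Near P at (-1.2, -2.0) the arrows show no circulation. The curl there is ≈0.

not rotating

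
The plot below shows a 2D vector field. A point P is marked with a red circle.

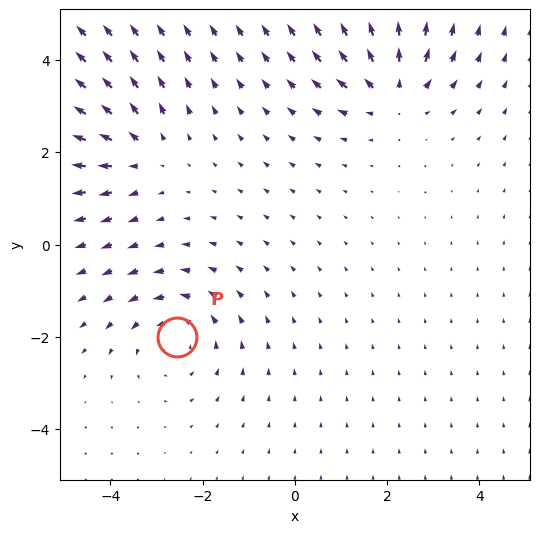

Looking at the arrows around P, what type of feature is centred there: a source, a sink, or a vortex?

At P (-2.5, -2.0) the arrows circulate counterclockwise. Divergence ≈0, curl about +3 — near-zero divergence with nonzero curl is a vortex.

vortex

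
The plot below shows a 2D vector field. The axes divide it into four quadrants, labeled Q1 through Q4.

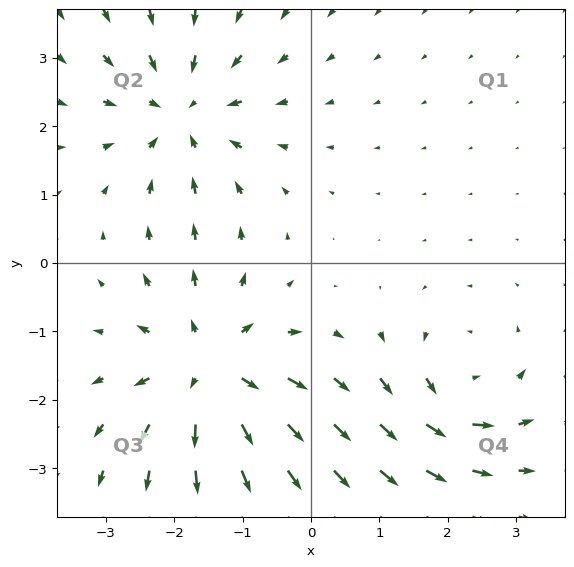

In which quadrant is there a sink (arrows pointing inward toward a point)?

The sink sits at approximately (-1.9, 2.2), which lies in quadrant Q2. The divergence there is about -4, negative as expected for a sink.

Q2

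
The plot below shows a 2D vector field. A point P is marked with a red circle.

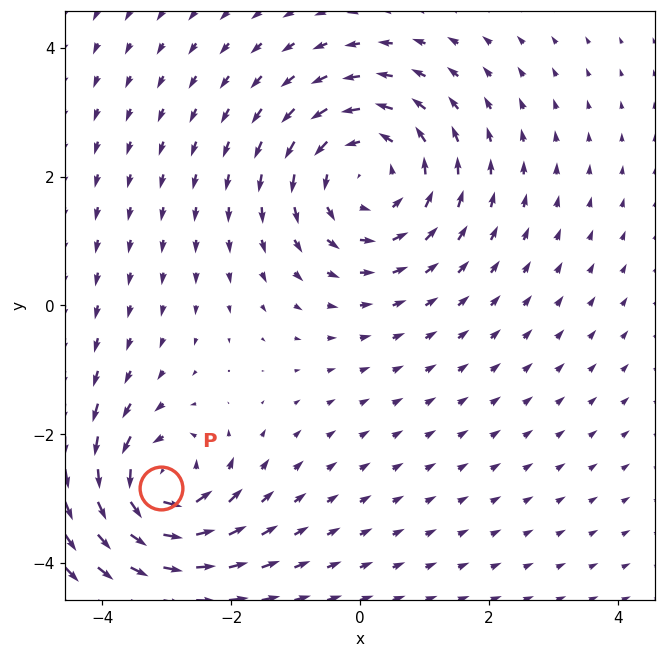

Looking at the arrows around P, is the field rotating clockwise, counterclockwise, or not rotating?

Near P at (-3.1, -2.8) the arrows circulate counterclockwise. The curl (z-component) there is about +5; positive curl means counterclockwise rotation.

counterclockwise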